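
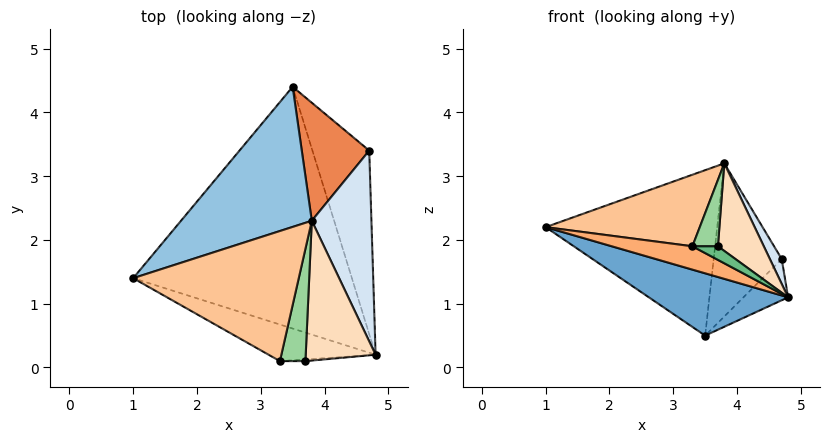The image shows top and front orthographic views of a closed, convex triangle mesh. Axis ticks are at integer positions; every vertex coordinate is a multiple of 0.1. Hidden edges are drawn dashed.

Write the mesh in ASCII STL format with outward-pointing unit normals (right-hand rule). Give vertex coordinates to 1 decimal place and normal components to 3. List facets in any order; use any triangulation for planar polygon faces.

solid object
 facet normal -0.338 -0.235 -0.911
  outer loop
   vertex 3.5 4.4 0.5
   vertex 4.8 0.2 1.1
   vertex 1.0 1.4 2.2
  endloop
 endfacet
 facet normal -0.430 0.689 0.584
  outer loop
   vertex 3.8 2.3 3.2
   vertex 3.5 4.4 0.5
   vertex 1.0 1.4 2.2
  endloop
 endfacet
 facet normal 0.757 0.143 -0.638
  outer loop
   vertex 4.7 3.4 1.7
   vertex 4.8 0.2 1.1
   vertex 3.5 4.4 0.5
  endloop
 endfacet
 facet normal 0.875 -0.063 0.479
  outer loop
   vertex 4.7 3.4 1.7
   vertex 3.8 2.3 3.2
   vertex 4.8 0.2 1.1
  endloop
 endfacet
 facet normal 0.049 0.791 0.610
  outer loop
   vertex 4.7 3.4 1.7
   vertex 3.5 4.4 0.5
   vertex 3.8 2.3 3.2
  endloop
 endfacet
 facet normal -0.382 -0.497 -0.779
  outer loop
   vertex 3.3 0.1 1.9
   vertex 1.0 1.4 2.2
   vertex 4.8 0.2 1.1
  endloop
 endfacet
 facet normal -0.156 -0.476 0.866
  outer loop
   vertex 3.3 0.1 1.9
   vertex 3.8 2.3 3.2
   vertex 1.0 1.4 2.2
  endloop
 endfacet
 facet normal 0.553 -0.442 0.706
  outer loop
   vertex 3.7 0.1 1.9
   vertex 4.8 0.2 1.1
   vertex 3.8 2.3 3.2
  endloop
 endfacet
 facet normal 0.000 -0.992 -0.124
  outer loop
   vertex 3.7 0.1 1.9
   vertex 3.3 0.1 1.9
   vertex 4.8 0.2 1.1
  endloop
 endfacet
 facet normal 0.000 -0.509 0.861
  outer loop
   vertex 3.7 0.1 1.9
   vertex 3.8 2.3 3.2
   vertex 3.3 0.1 1.9
  endloop
 endfacet
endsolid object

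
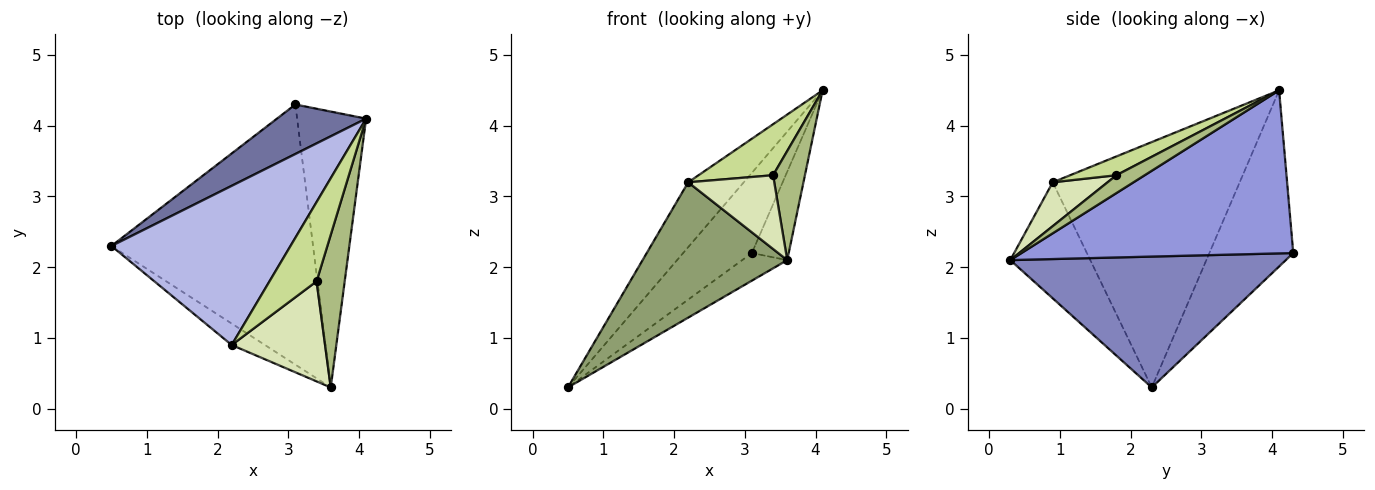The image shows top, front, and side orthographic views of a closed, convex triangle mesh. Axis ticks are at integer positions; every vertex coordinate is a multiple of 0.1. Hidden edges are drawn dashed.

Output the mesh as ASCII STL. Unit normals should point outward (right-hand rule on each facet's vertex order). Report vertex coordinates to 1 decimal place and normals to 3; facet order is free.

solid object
 facet normal -0.720 0.590 0.365
  outer loop
   vertex 3.1 4.3 2.2
   vertex 0.5 2.3 0.3
   vertex 4.1 4.1 4.5
  endloop
 endfacet
 facet normal 0.542 0.089 -0.835
  outer loop
   vertex 3.1 4.3 2.2
   vertex 3.6 0.3 2.1
   vertex 0.5 2.3 0.3
  endloop
 endfacet
 facet normal 0.914 0.124 -0.387
  outer loop
   vertex 3.1 4.3 2.2
   vertex 4.1 4.1 4.5
   vertex 3.6 0.3 2.1
  endloop
 endfacet
 facet normal -0.785 0.234 0.573
  outer loop
   vertex 2.2 0.9 3.2
   vertex 4.1 4.1 4.5
   vertex 0.5 2.3 0.3
  endloop
 endfacet
 facet normal -0.479 -0.867 -0.137
  outer loop
   vertex 2.2 0.9 3.2
   vertex 0.5 2.3 0.3
   vertex 3.6 0.3 2.1
  endloop
 endfacet
 facet normal 0.459 -0.517 0.722
  outer loop
   vertex 3.4 1.8 3.3
   vertex 3.6 0.3 2.1
   vertex 4.1 4.1 4.5
  endloop
 endfacet
 facet normal 0.318 -0.513 0.797
  outer loop
   vertex 3.4 1.8 3.3
   vertex 4.1 4.1 4.5
   vertex 2.2 0.9 3.2
  endloop
 endfacet
 facet normal 0.354 -0.555 0.753
  outer loop
   vertex 3.4 1.8 3.3
   vertex 2.2 0.9 3.2
   vertex 3.6 0.3 2.1
  endloop
 endfacet
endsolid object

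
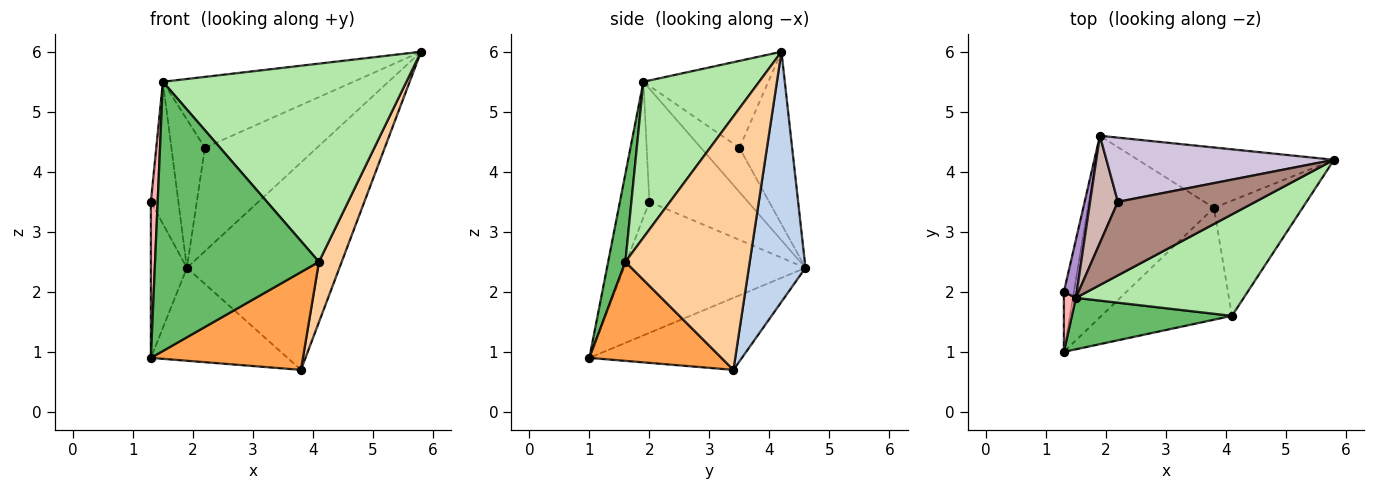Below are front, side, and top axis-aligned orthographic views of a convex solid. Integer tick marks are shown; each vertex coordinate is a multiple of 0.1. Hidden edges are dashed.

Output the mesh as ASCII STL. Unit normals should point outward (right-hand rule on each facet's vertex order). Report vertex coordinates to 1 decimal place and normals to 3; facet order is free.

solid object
 facet normal -0.453 0.406 -0.793
  outer loop
   vertex 3.8 3.4 0.7
   vertex 1.3 1.0 0.9
   vertex 1.9 4.6 2.4
  endloop
 endfacet
 facet normal 0.336 0.904 -0.263
  outer loop
   vertex 3.8 3.4 0.7
   vertex 1.9 4.6 2.4
   vertex 5.8 4.2 6.0
  endloop
 endfacet
 facet normal 0.496 -0.571 -0.654
  outer loop
   vertex 4.1 1.6 2.5
   vertex 1.3 1.0 0.9
   vertex 3.8 3.4 0.7
  endloop
 endfacet
 facet normal 0.930 -0.170 -0.325
  outer loop
   vertex 4.1 1.6 2.5
   vertex 3.8 3.4 0.7
   vertex 5.8 4.2 6.0
  endloop
 endfacet
 facet normal 0.103 -0.977 0.187
  outer loop
   vertex 4.1 1.6 2.5
   vertex 1.5 1.9 5.5
   vertex 1.3 1.0 0.9
  endloop
 endfacet
 facet normal 0.390 -0.820 0.420
  outer loop
   vertex 4.1 1.6 2.5
   vertex 5.8 4.2 6.0
   vertex 1.5 1.9 5.5
  endloop
 endfacet
 facet normal -0.978 0.194 -0.075
  outer loop
   vertex 1.3 2.0 3.5
   vertex 1.9 4.6 2.4
   vertex 1.3 1.0 0.9
  endloop
 endfacet
 facet normal -0.971 -0.223 0.086
  outer loop
   vertex 1.3 2.0 3.5
   vertex 1.3 1.0 0.9
   vertex 1.5 1.9 5.5
  endloop
 endfacet
 facet normal -0.957 0.267 0.109
  outer loop
   vertex 1.3 2.0 3.5
   vertex 1.5 1.9 5.5
   vertex 1.9 4.6 2.4
  endloop
 endfacet
 facet normal -0.371 0.789 0.490
  outer loop
   vertex 2.2 3.5 4.4
   vertex 5.8 4.2 6.0
   vertex 1.9 4.6 2.4
  endloop
 endfacet
 facet normal -0.414 0.632 0.655
  outer loop
   vertex 2.2 3.5 4.4
   vertex 1.5 1.9 5.5
   vertex 5.8 4.2 6.0
  endloop
 endfacet
 facet normal -0.682 0.593 0.428
  outer loop
   vertex 2.2 3.5 4.4
   vertex 1.9 4.6 2.4
   vertex 1.5 1.9 5.5
  endloop
 endfacet
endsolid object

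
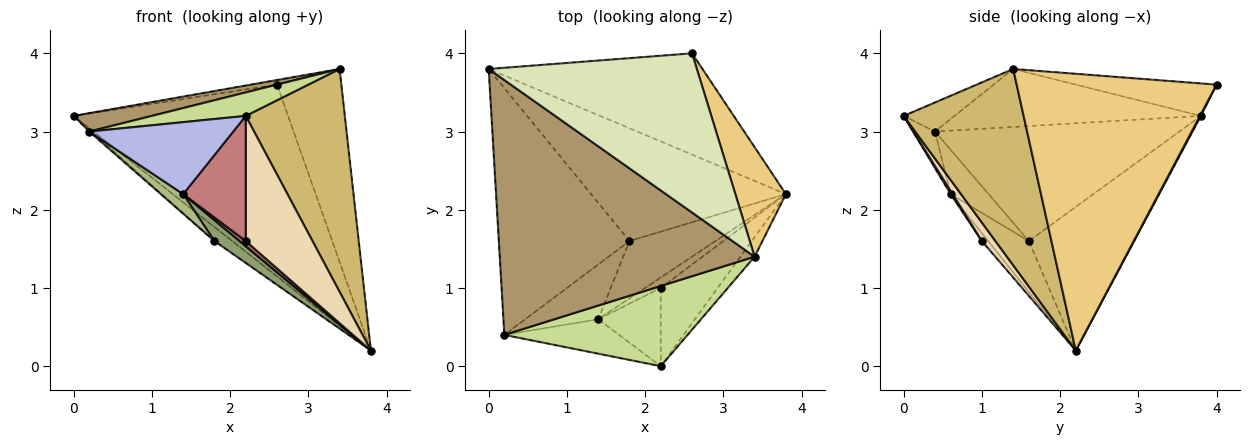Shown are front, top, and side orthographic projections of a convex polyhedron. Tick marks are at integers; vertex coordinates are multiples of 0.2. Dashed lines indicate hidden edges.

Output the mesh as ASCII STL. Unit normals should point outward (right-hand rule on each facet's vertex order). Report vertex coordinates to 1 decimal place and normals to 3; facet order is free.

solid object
 facet normal 0.004 0.884 -0.467
  outer loop
   vertex 2.6 4.0 3.6
   vertex 3.8 2.2 0.2
   vertex 0.0 3.8 3.2
  endloop
 endfacet
 facet normal -0.590 0.099 -0.801
  outer loop
   vertex 1.8 1.6 1.6
   vertex 0.0 3.8 3.2
   vertex 3.8 2.2 0.2
  endloop
 endfacet
 facet normal -0.661 0.005 -0.751
  outer loop
   vertex 1.8 1.6 1.6
   vertex 0.2 0.4 3.0
   vertex 0.0 3.8 3.2
  endloop
 endfacet
 facet normal -0.136 -0.894 -0.427
  outer loop
   vertex 1.4 0.6 2.2
   vertex 2.2 0.0 3.2
   vertex 0.2 0.4 3.0
  endloop
 endfacet
 facet normal -0.485 -0.299 -0.822
  outer loop
   vertex 1.4 0.6 2.2
   vertex 1.8 1.6 1.6
   vertex 3.8 2.2 0.2
  endloop
 endfacet
 facet normal -0.496 -0.292 -0.818
  outer loop
   vertex 1.4 0.6 2.2
   vertex 0.2 0.4 3.0
   vertex 1.8 1.6 1.6
  endloop
 endfacet
 facet normal -0.150 -0.278 0.949
  outer loop
   vertex 3.4 1.4 3.8
   vertex 0.2 0.4 3.0
   vertex 2.2 0.0 3.2
  endloop
 endfacet
 facet normal -0.154 0.029 0.988
  outer loop
   vertex 3.4 1.4 3.8
   vertex 2.6 4.0 3.6
   vertex 0.0 3.8 3.2
  endloop
 endfacet
 facet normal -0.221 -0.070 0.973
  outer loop
   vertex 3.4 1.4 3.8
   vertex 0.0 3.8 3.2
   vertex 0.2 0.4 3.0
  endloop
 endfacet
 facet normal 0.770 -0.636 -0.056
  outer loop
   vertex 3.4 1.4 3.8
   vertex 2.2 0.0 3.2
   vertex 3.8 2.2 0.2
  endloop
 endfacet
 facet normal 0.938 0.302 0.171
  outer loop
   vertex 3.4 1.4 3.8
   vertex 3.8 2.2 0.2
   vertex 2.6 4.0 3.6
  endloop
 endfacet
 facet normal 0.170 -0.836 -0.522
  outer loop
   vertex 2.2 1.0 1.6
   vertex 3.8 2.2 0.2
   vertex 2.2 0.0 3.2
  endloop
 endfacet
 facet normal -0.408 -0.408 -0.816
  outer loop
   vertex 2.2 1.0 1.6
   vertex 1.4 0.6 2.2
   vertex 3.8 2.2 0.2
  endloop
 endfacet
 facet normal 0.026 -0.848 -0.530
  outer loop
   vertex 2.2 1.0 1.6
   vertex 2.2 0.0 3.2
   vertex 1.4 0.6 2.2
  endloop
 endfacet
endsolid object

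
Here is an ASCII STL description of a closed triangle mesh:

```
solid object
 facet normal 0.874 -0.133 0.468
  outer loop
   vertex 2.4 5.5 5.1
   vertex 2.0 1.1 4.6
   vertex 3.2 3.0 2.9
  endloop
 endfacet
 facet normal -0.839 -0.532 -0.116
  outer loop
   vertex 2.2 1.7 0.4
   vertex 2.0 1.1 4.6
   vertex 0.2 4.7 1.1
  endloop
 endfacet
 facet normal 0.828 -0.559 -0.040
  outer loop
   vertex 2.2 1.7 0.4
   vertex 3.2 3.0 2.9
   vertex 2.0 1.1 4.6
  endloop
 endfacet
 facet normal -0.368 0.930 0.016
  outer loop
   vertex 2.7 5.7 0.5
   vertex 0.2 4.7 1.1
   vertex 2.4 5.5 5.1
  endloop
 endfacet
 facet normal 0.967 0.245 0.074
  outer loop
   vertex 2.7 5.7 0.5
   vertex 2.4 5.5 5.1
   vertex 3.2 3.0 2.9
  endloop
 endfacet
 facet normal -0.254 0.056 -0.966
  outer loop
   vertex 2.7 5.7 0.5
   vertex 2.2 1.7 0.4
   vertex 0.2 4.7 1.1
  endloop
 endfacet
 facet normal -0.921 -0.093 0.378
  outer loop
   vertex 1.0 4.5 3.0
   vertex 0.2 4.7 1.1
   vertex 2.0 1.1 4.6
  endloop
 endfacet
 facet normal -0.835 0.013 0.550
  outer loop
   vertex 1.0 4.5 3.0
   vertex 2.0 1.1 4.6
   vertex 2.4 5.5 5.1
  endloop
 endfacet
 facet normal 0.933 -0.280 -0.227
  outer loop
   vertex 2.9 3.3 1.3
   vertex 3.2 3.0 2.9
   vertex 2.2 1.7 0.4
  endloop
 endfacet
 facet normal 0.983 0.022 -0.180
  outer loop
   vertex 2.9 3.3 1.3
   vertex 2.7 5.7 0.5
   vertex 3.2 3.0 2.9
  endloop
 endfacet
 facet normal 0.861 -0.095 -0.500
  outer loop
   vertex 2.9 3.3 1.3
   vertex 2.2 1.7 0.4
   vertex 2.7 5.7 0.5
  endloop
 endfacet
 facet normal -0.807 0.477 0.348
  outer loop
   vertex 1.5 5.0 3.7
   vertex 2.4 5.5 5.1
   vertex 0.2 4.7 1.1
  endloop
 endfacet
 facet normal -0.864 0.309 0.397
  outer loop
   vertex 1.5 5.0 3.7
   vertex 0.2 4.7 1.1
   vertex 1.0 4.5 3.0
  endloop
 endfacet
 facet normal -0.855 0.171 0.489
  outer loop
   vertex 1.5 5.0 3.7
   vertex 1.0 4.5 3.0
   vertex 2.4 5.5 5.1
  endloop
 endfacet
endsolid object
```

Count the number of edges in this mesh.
21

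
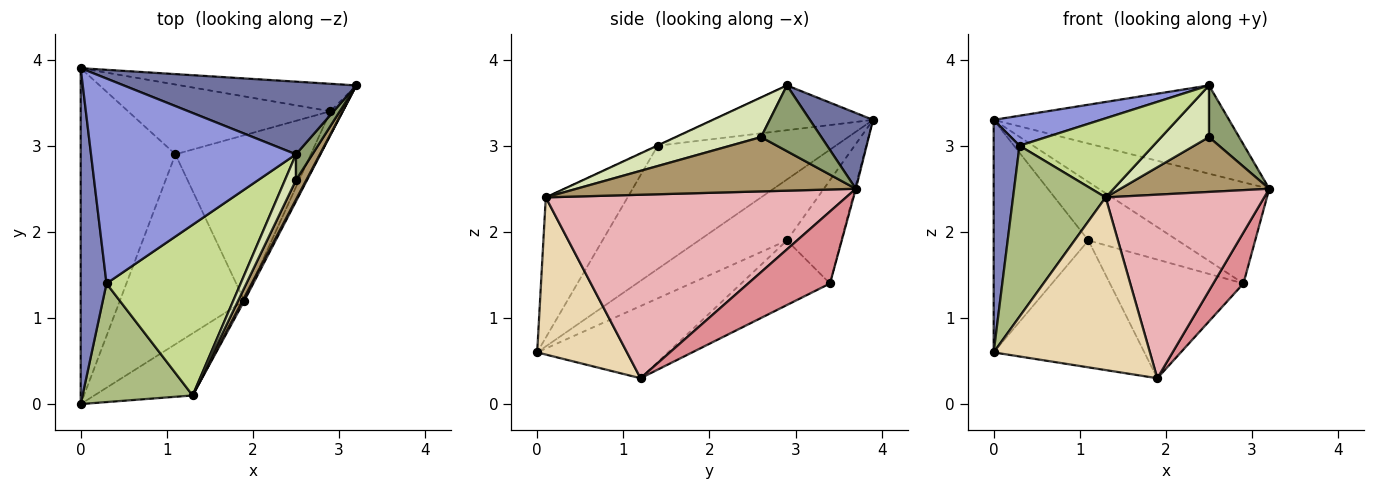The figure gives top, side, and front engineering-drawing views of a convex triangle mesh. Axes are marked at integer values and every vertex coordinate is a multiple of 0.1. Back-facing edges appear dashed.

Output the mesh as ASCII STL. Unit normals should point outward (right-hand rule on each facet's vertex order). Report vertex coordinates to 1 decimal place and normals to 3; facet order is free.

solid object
 facet normal 0.203 0.756 0.622
  outer loop
   vertex 2.5 2.9 3.7
   vertex 3.2 3.7 2.5
   vertex 0.0 3.9 3.3
  endloop
 endfacet
 facet normal -0.969 -0.141 0.203
  outer loop
   vertex 0.3 1.4 3.0
   vertex 0.0 3.9 3.3
   vertex 0.0 0.0 0.6
  endloop
 endfacet
 facet normal -0.211 -0.141 0.967
  outer loop
   vertex 0.3 1.4 3.0
   vertex 2.5 2.9 3.7
   vertex 0.0 3.9 3.3
  endloop
 endfacet
 facet normal -0.005 0.965 -0.262
  outer loop
   vertex 2.9 3.4 1.4
   vertex 0.0 3.9 3.3
   vertex 3.2 3.7 2.5
  endloop
 endfacet
 facet normal 0.873 -0.436 0.218
  outer loop
   vertex 2.5 2.6 3.1
   vertex 3.2 3.7 2.5
   vertex 2.5 2.9 3.7
  endloop
 endfacet
 facet normal -0.588 -0.665 0.461
  outer loop
   vertex 1.3 0.1 2.4
   vertex 0.3 1.4 3.0
   vertex 0.0 0.0 0.6
  endloop
 endfacet
 facet normal -0.002 -0.420 0.907
  outer loop
   vertex 1.3 0.1 2.4
   vertex 2.5 2.9 3.7
   vertex 0.3 1.4 3.0
  endloop
 endfacet
 facet normal 0.848 -0.474 0.237
  outer loop
   vertex 1.3 0.1 2.4
   vertex 2.5 2.6 3.1
   vertex 2.5 2.9 3.7
  endloop
 endfacet
 facet normal 0.870 -0.464 0.165
  outer loop
   vertex 1.3 0.1 2.4
   vertex 3.2 3.7 2.5
   vertex 2.5 2.6 3.1
  endloop
 endfacet
 facet normal -0.468 0.503 -0.727
  outer loop
   vertex 1.1 2.9 1.9
   vertex 0.0 0.0 0.6
   vertex 0.0 3.9 3.3
  endloop
 endfacet
 facet normal -0.364 0.598 -0.714
  outer loop
   vertex 1.1 2.9 1.9
   vertex 0.0 3.9 3.3
   vertex 2.9 3.4 1.4
  endloop
 endfacet
 facet normal 0.476 -0.828 -0.298
  outer loop
   vertex 1.9 1.2 0.3
   vertex 1.3 0.1 2.4
   vertex 0.0 0.0 0.6
  endloop
 endfacet
 facet normal -0.434 0.500 -0.749
  outer loop
   vertex 1.9 1.2 0.3
   vertex 0.0 0.0 0.6
   vertex 1.1 2.9 1.9
  endloop
 endfacet
 facet normal -0.361 0.543 -0.758
  outer loop
   vertex 1.9 1.2 0.3
   vertex 1.1 2.9 1.9
   vertex 2.9 3.4 1.4
  endloop
 endfacet
 facet normal 0.926 -0.341 -0.160
  outer loop
   vertex 1.9 1.2 0.3
   vertex 2.9 3.4 1.4
   vertex 3.2 3.7 2.5
  endloop
 endfacet
 facet normal 0.884 -0.467 0.008
  outer loop
   vertex 1.9 1.2 0.3
   vertex 3.2 3.7 2.5
   vertex 1.3 0.1 2.4
  endloop
 endfacet
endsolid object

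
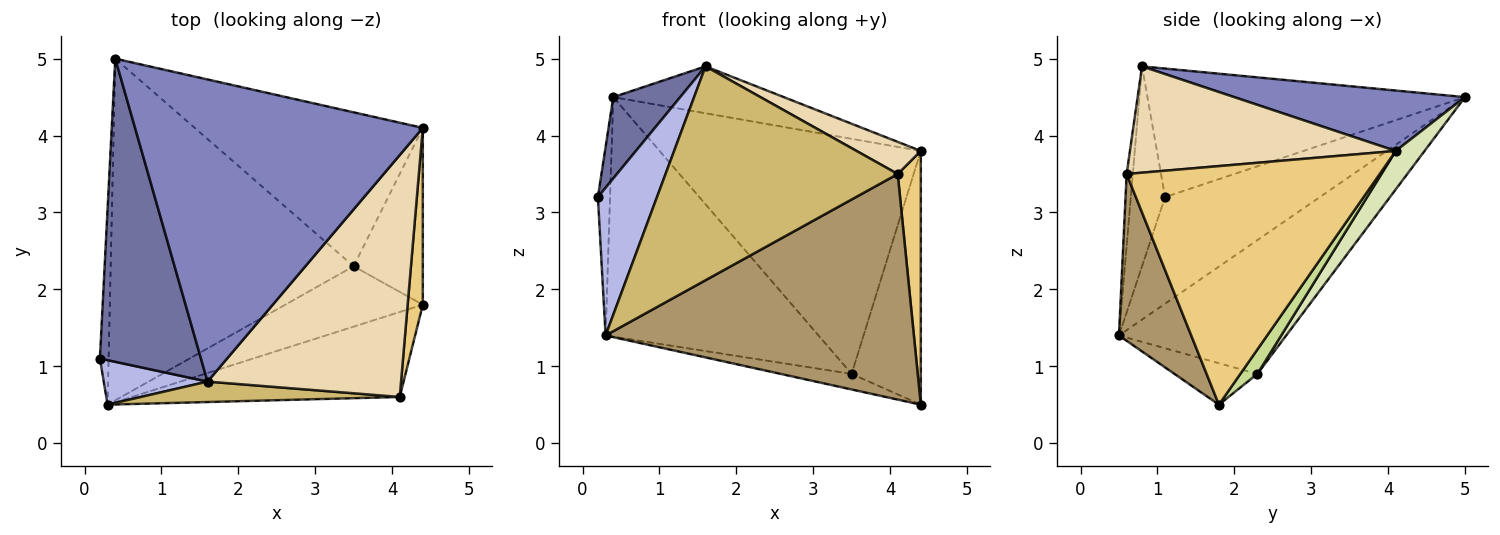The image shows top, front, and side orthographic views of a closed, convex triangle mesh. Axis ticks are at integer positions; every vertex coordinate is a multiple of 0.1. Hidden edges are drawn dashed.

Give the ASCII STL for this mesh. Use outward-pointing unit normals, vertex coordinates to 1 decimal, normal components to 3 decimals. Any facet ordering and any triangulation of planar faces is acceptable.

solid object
 facet normal -0.776 -0.163 0.610
  outer loop
   vertex 1.6 0.8 4.9
   vertex 0.4 5.0 4.5
   vertex 0.2 1.1 3.2
  endloop
 endfacet
 facet normal 0.203 0.150 0.968
  outer loop
   vertex 4.4 4.1 3.8
   vertex 0.4 5.0 4.5
   vertex 1.6 0.8 4.9
  endloop
 endfacet
 facet normal -0.994 0.078 -0.081
  outer loop
   vertex 0.3 0.5 1.4
   vertex 0.2 1.1 3.2
   vertex 0.4 5.0 4.5
  endloop
 endfacet
 facet normal -0.485 -0.837 0.252
  outer loop
   vertex 0.3 0.5 1.4
   vertex 1.6 0.8 4.9
   vertex 0.2 1.1 3.2
  endloop
 endfacet
 facet normal -0.280 0.240 -0.930
  outer loop
   vertex 3.5 2.3 0.9
   vertex 4.4 1.8 0.5
   vertex 0.3 0.5 1.4
  endloop
 endfacet
 facet normal -0.411 0.523 -0.746
  outer loop
   vertex 3.5 2.3 0.9
   vertex 0.3 0.5 1.4
   vertex 0.4 5.0 4.5
  endloop
 endfacet
 facet normal 0.198 0.804 -0.561
  outer loop
   vertex 3.5 2.3 0.9
   vertex 4.4 4.1 3.8
   vertex 4.4 1.8 0.5
  endloop
 endfacet
 facet normal 0.092 0.833 -0.546
  outer loop
   vertex 3.5 2.3 0.9
   vertex 0.4 5.0 4.5
   vertex 4.4 4.1 3.8
  endloop
 endfacet
 facet normal 0.214 -0.914 -0.344
  outer loop
   vertex 4.1 0.6 3.5
   vertex 0.3 0.5 1.4
   vertex 4.4 1.8 0.5
  endloop
 endfacet
 facet normal -0.026 -0.995 0.095
  outer loop
   vertex 4.1 0.6 3.5
   vertex 1.6 0.8 4.9
   vertex 0.3 0.5 1.4
  endloop
 endfacet
 facet normal 0.994 -0.091 0.063
  outer loop
   vertex 4.1 0.6 3.5
   vertex 4.4 1.8 0.5
   vertex 4.4 4.1 3.8
  endloop
 endfacet
 facet normal 0.478 -0.116 0.871
  outer loop
   vertex 4.1 0.6 3.5
   vertex 4.4 4.1 3.8
   vertex 1.6 0.8 4.9
  endloop
 endfacet
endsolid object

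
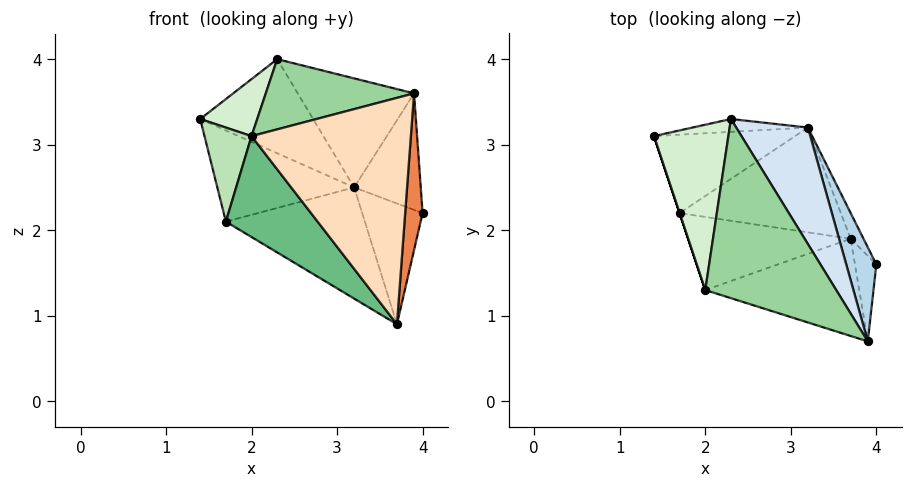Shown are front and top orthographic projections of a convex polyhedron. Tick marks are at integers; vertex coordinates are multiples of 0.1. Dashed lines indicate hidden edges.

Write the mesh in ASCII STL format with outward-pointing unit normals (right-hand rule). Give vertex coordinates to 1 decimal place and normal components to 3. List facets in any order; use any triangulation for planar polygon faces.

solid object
 facet normal -0.114 0.984 -0.134
  outer loop
   vertex 3.2 3.2 2.5
   vertex 1.4 3.1 3.3
   vertex 2.3 3.3 4.0
  endloop
 endfacet
 facet normal -0.315 0.720 -0.619
  outer loop
   vertex 3.2 3.2 2.5
   vertex 1.7 2.2 2.1
   vertex 1.4 3.1 3.3
  endloop
 endfacet
 facet normal 0.873 0.379 0.306
  outer loop
   vertex 3.2 3.2 2.5
   vertex 3.9 0.7 3.6
   vertex 4.0 1.6 2.2
  endloop
 endfacet
 facet normal 0.791 0.418 0.447
  outer loop
   vertex 3.2 3.2 2.5
   vertex 2.3 3.3 4.0
   vertex 3.9 0.7 3.6
  endloop
 endfacet
 facet normal 0.767 -0.563 -0.307
  outer loop
   vertex 3.7 1.9 0.9
   vertex 4.0 1.6 2.2
   vertex 3.9 0.7 3.6
  endloop
 endfacet
 facet normal 0.883 0.460 -0.098
  outer loop
   vertex 3.7 1.9 0.9
   vertex 3.2 3.2 2.5
   vertex 4.0 1.6 2.2
  endloop
 endfacet
 facet normal -0.289 0.697 -0.656
  outer loop
   vertex 3.7 1.9 0.9
   vertex 1.7 2.2 2.1
   vertex 3.2 3.2 2.5
  endloop
 endfacet
 facet normal -0.183 -0.903 -0.388
  outer loop
   vertex 2.0 1.3 3.1
   vertex 3.7 1.9 0.9
   vertex 3.9 0.7 3.6
  endloop
 endfacet
 facet normal -0.428 -0.732 -0.530
  outer loop
   vertex 2.0 1.3 3.1
   vertex 1.7 2.2 2.1
   vertex 3.7 1.9 0.9
  endloop
 endfacet
 facet normal -0.339 -0.343 0.876
  outer loop
   vertex 2.0 1.3 3.1
   vertex 3.9 0.7 3.6
   vertex 2.3 3.3 4.0
  endloop
 endfacet
 facet normal -0.949 -0.316 0.000
  outer loop
   vertex 2.0 1.3 3.1
   vertex 1.4 3.1 3.3
   vertex 1.7 2.2 2.1
  endloop
 endfacet
 facet normal -0.552 -0.272 0.788
  outer loop
   vertex 2.0 1.3 3.1
   vertex 2.3 3.3 4.0
   vertex 1.4 3.1 3.3
  endloop
 endfacet
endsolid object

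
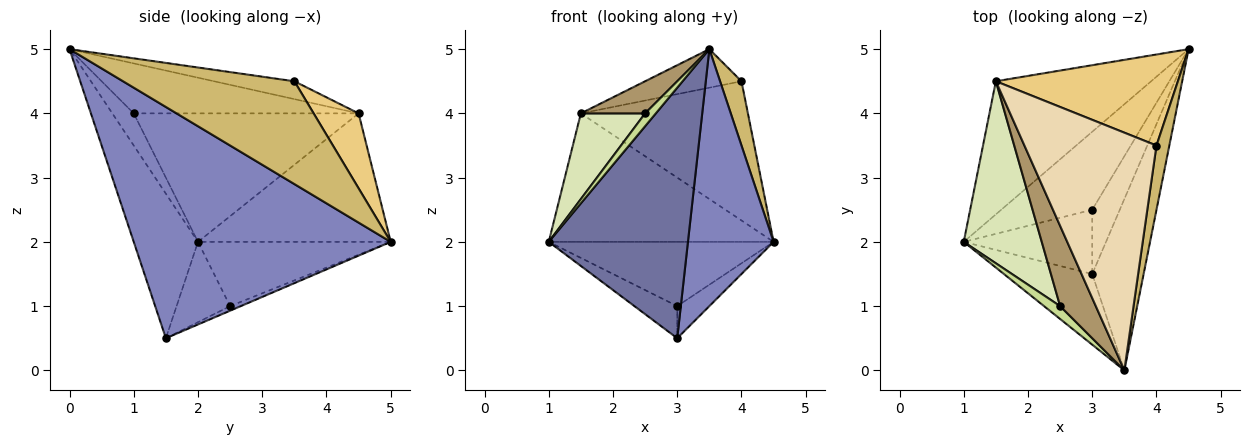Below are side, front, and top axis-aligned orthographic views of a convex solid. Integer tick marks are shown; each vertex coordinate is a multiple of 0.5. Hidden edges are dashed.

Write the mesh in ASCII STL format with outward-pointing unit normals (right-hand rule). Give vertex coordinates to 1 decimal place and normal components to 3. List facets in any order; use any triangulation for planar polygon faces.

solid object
 facet normal -0.406 -0.880 -0.248
  outer loop
   vertex 3.0 1.5 0.5
   vertex 3.5 0.0 5.0
   vertex 1.0 2.0 2.0
  endloop
 endfacet
 facet normal 0.928 -0.309 -0.206
  outer loop
   vertex 3.0 1.5 0.5
   vertex 4.5 5.0 2.0
   vertex 3.5 0.0 5.0
  endloop
 endfacet
 facet normal -0.512 0.597 -0.618
  outer loop
   vertex 1.5 4.5 4.0
   vertex 4.5 5.0 2.0
   vertex 1.0 2.0 2.0
  endloop
 endfacet
 facet normal -0.478 0.558 -0.678
  outer loop
   vertex 3.0 2.5 1.0
   vertex 1.0 2.0 2.0
   vertex 4.5 5.0 2.0
  endloop
 endfacet
 facet normal -0.488 0.390 -0.781
  outer loop
   vertex 3.0 2.5 1.0
   vertex 3.0 1.5 0.5
   vertex 1.0 2.0 2.0
  endloop
 endfacet
 facet normal -0.147 0.442 -0.885
  outer loop
   vertex 3.0 2.5 1.0
   vertex 4.5 5.0 2.0
   vertex 3.0 1.5 0.5
  endloop
 endfacet
 facet normal -0.816 -0.408 0.408
  outer loop
   vertex 2.5 1.0 4.0
   vertex 1.0 2.0 2.0
   vertex 3.5 0.0 5.0
  endloop
 endfacet
 facet normal -0.830 -0.237 0.504
  outer loop
   vertex 2.5 1.0 4.0
   vertex 1.5 4.5 4.0
   vertex 1.0 2.0 2.0
  endloop
 endfacet
 facet normal -0.793 -0.226 0.566
  outer loop
   vertex 2.5 1.0 4.0
   vertex 3.5 0.0 5.0
   vertex 1.5 4.5 4.0
  endloop
 endfacet
 facet normal 0.985 -0.123 0.123
  outer loop
   vertex 4.0 3.5 4.5
   vertex 3.5 0.0 5.0
   vertex 4.5 5.0 2.0
  endloop
 endfacet
 facet normal 0.220 0.816 0.534
  outer loop
   vertex 4.0 3.5 4.5
   vertex 4.5 5.0 2.0
   vertex 1.5 4.5 4.0
  endloop
 endfacet
 facet normal -0.132 0.159 0.978
  outer loop
   vertex 4.0 3.5 4.5
   vertex 1.5 4.5 4.0
   vertex 3.5 0.0 5.0
  endloop
 endfacet
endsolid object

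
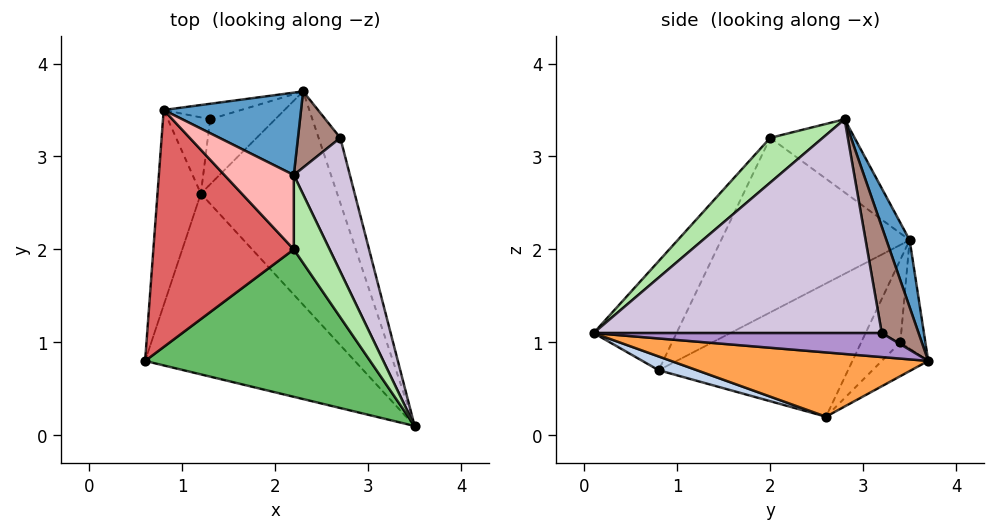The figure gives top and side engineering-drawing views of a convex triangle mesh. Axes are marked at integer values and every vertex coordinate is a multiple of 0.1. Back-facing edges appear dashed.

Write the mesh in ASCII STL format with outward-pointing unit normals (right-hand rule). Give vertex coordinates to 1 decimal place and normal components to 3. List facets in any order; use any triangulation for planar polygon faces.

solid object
 facet normal 0.160 0.931 0.328
  outer loop
   vertex 0.8 3.5 2.1
   vertex 2.2 2.8 3.4
   vertex 2.3 3.7 0.8
  endloop
 endfacet
 facet normal 0.063 -0.286 -0.956
  outer loop
   vertex 1.2 2.6 0.2
   vertex 3.5 0.1 1.1
   vertex 0.6 0.8 0.7
  endloop
 endfacet
 facet normal 0.426 0.067 -0.902
  outer loop
   vertex 1.2 2.6 0.2
   vertex 2.3 3.7 0.8
   vertex 3.5 0.1 1.1
  endloop
 endfacet
 facet normal -0.926 0.225 -0.302
  outer loop
   vertex 1.2 2.6 0.2
   vertex 0.6 0.8 0.7
   vertex 0.8 3.5 2.1
  endloop
 endfacet
 facet normal -0.267 -0.791 0.550
  outer loop
   vertex 2.2 2.0 3.2
   vertex 0.6 0.8 0.7
   vertex 3.5 0.1 1.1
  endloop
 endfacet
 facet normal 0.772 -0.154 0.617
  outer loop
   vertex 2.2 2.0 3.2
   vertex 3.5 0.1 1.1
   vertex 2.2 2.8 3.4
  endloop
 endfacet
 facet normal -0.753 -0.258 0.606
  outer loop
   vertex 2.2 2.0 3.2
   vertex 0.8 3.5 2.1
   vertex 0.6 0.8 0.7
  endloop
 endfacet
 facet normal -0.715 -0.170 0.678
  outer loop
   vertex 2.2 2.0 3.2
   vertex 2.2 2.8 3.4
   vertex 0.8 3.5 2.1
  endloop
 endfacet
 facet normal 0.729 0.188 -0.658
  outer loop
   vertex 2.7 3.2 1.1
   vertex 3.5 0.1 1.1
   vertex 2.3 3.7 0.8
  endloop
 endfacet
 facet normal 0.938 0.242 0.246
  outer loop
   vertex 2.7 3.2 1.1
   vertex 2.2 2.8 3.4
   vertex 3.5 0.1 1.1
  endloop
 endfacet
 facet normal 0.669 0.694 0.266
  outer loop
   vertex 2.7 3.2 1.1
   vertex 2.3 3.7 0.8
   vertex 2.2 2.8 3.4
  endloop
 endfacet
 facet normal -0.322 0.919 -0.230
  outer loop
   vertex 1.3 3.4 1.0
   vertex 0.8 3.5 2.1
   vertex 2.3 3.7 0.8
  endloop
 endfacet
 facet normal -0.335 0.687 -0.645
  outer loop
   vertex 1.3 3.4 1.0
   vertex 2.3 3.7 0.8
   vertex 1.2 2.6 0.2
  endloop
 endfacet
 facet normal -0.774 0.493 -0.397
  outer loop
   vertex 1.3 3.4 1.0
   vertex 1.2 2.6 0.2
   vertex 0.8 3.5 2.1
  endloop
 endfacet
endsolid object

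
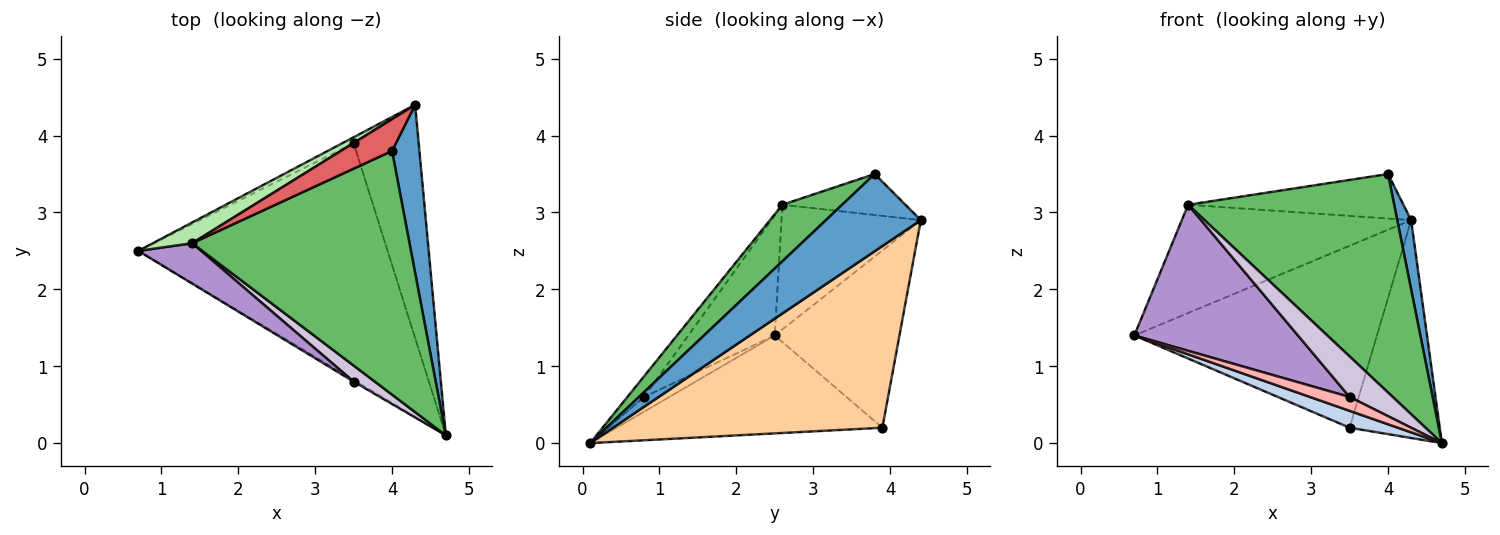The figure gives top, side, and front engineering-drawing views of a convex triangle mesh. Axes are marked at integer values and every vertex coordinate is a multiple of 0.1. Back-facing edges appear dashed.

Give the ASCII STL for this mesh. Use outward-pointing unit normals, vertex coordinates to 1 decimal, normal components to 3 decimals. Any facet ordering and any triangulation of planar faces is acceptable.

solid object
 facet normal 0.934 -0.136 0.331
  outer loop
   vertex 4.0 3.8 3.5
   vertex 4.7 0.1 0.0
   vertex 4.3 4.4 2.9
  endloop
 endfacet
 facet normal -0.365 -0.066 -0.929
  outer loop
   vertex 3.5 3.9 0.2
   vertex 4.7 0.1 0.0
   vertex 0.7 2.5 1.4
  endloop
 endfacet
 facet normal -0.457 0.889 -0.029
  outer loop
   vertex 3.5 3.9 0.2
   vertex 0.7 2.5 1.4
   vertex 4.3 4.4 2.9
  endloop
 endfacet
 facet normal 0.898 0.300 -0.322
  outer loop
   vertex 3.5 3.9 0.2
   vertex 4.3 4.4 2.9
   vertex 4.7 0.1 0.0
  endloop
 endfacet
 facet normal 0.190 -0.655 0.731
  outer loop
   vertex 1.4 2.6 3.1
   vertex 4.7 0.1 0.0
   vertex 4.0 3.8 3.5
  endloop
 endfacet
 facet normal -0.512 0.843 0.161
  outer loop
   vertex 1.4 2.6 3.1
   vertex 4.3 4.4 2.9
   vertex 0.7 2.5 1.4
  endloop
 endfacet
 facet normal -0.422 0.738 0.527
  outer loop
   vertex 1.4 2.6 3.1
   vertex 4.0 3.8 3.5
   vertex 4.3 4.4 2.9
  endloop
 endfacet
 facet normal -0.536 -0.839 -0.093
  outer loop
   vertex 3.5 0.8 0.6
   vertex 0.7 2.5 1.4
   vertex 4.7 0.1 0.0
  endloop
 endfacet
 facet normal -0.454 -0.859 0.237
  outer loop
   vertex 3.5 0.8 0.6
   vertex 1.4 2.6 3.1
   vertex 0.7 2.5 1.4
  endloop
 endfacet
 facet normal -0.337 -0.875 0.347
  outer loop
   vertex 3.5 0.8 0.6
   vertex 4.7 0.1 0.0
   vertex 1.4 2.6 3.1
  endloop
 endfacet
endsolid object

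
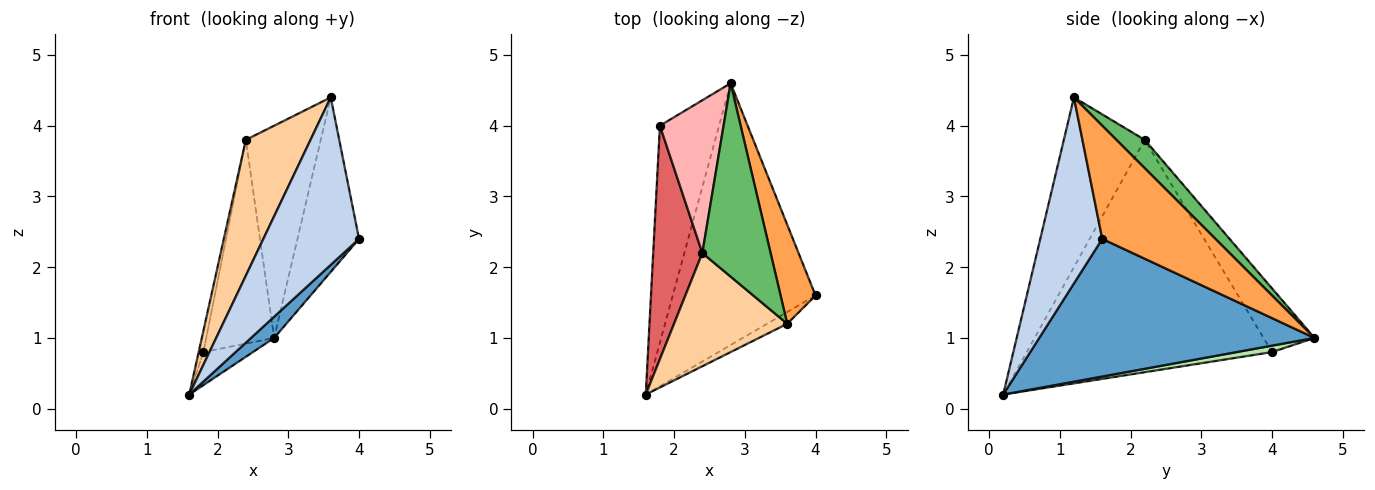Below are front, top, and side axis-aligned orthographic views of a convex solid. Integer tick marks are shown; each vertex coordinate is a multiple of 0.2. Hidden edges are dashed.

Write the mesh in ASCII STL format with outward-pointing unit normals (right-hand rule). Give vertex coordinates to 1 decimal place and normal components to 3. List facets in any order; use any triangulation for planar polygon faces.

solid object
 facet normal 0.693 -0.058 -0.719
  outer loop
   vertex 2.8 4.6 1.0
   vertex 4.0 1.6 2.4
   vertex 1.6 0.2 0.2
  endloop
 endfacet
 facet normal 0.543 -0.838 -0.059
  outer loop
   vertex 3.6 1.2 4.4
   vertex 1.6 0.2 0.2
   vertex 4.0 1.6 2.4
  endloop
 endfacet
 facet normal 0.848 0.461 0.262
  outer loop
   vertex 3.6 1.2 4.4
   vertex 4.0 1.6 2.4
   vertex 2.8 4.6 1.0
  endloop
 endfacet
 facet normal -0.693 -0.554 0.462
  outer loop
   vertex 2.4 2.2 3.8
   vertex 1.6 0.2 0.2
   vertex 3.6 1.2 4.4
  endloop
 endfacet
 facet normal 0.269 0.712 0.649
  outer loop
   vertex 2.4 2.2 3.8
   vertex 3.6 1.2 4.4
   vertex 2.8 4.6 1.0
  endloop
 endfacet
 facet normal 0.107 0.150 -0.983
  outer loop
   vertex 1.8 4.0 0.8
   vertex 2.8 4.6 1.0
   vertex 1.6 0.2 0.2
  endloop
 endfacet
 facet normal -0.978 0.019 0.207
  outer loop
   vertex 1.8 4.0 0.8
   vertex 1.6 0.2 0.2
   vertex 2.4 2.2 3.8
  endloop
 endfacet
 facet normal -0.514 0.686 0.514
  outer loop
   vertex 1.8 4.0 0.8
   vertex 2.4 2.2 3.8
   vertex 2.8 4.6 1.0
  endloop
 endfacet
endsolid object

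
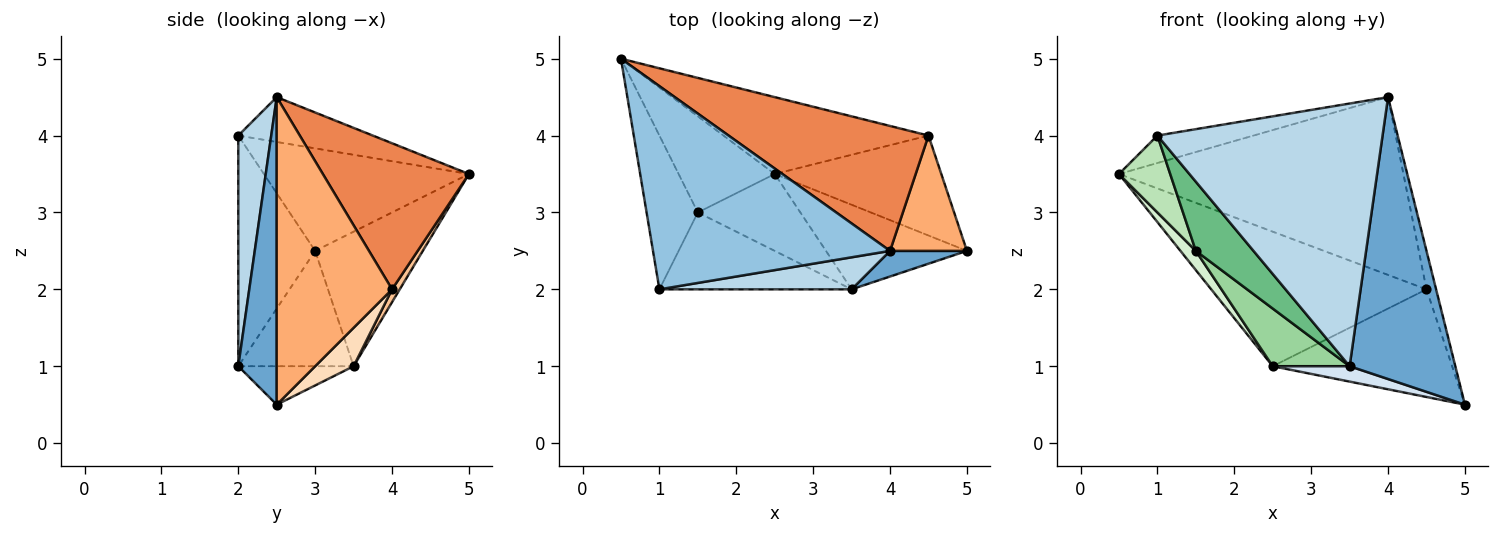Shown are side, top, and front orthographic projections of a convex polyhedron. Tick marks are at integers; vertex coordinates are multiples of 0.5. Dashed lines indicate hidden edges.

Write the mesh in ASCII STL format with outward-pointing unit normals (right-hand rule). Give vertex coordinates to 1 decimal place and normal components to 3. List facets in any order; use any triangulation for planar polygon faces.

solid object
 facet normal 0.341 -0.936 0.085
  outer loop
   vertex 4.0 2.5 4.5
   vertex 3.5 2.0 1.0
   vertex 5.0 2.5 0.5
  endloop
 endfacet
 facet normal -0.184 0.132 0.974
  outer loop
   vertex 1.0 2.0 4.0
   vertex 4.0 2.5 4.5
   vertex 0.5 5.0 3.5
  endloop
 endfacet
 facet normal 0.144 -0.982 0.120
  outer loop
   vertex 1.0 2.0 4.0
   vertex 3.5 2.0 1.0
   vertex 4.0 2.5 4.5
  endloop
 endfacet
 facet normal -0.259 -0.173 -0.950
  outer loop
   vertex 2.5 3.5 1.0
   vertex 5.0 2.5 0.5
   vertex 3.5 2.0 1.0
  endloop
 endfacet
 facet normal 0.387 0.754 0.530
  outer loop
   vertex 4.5 4.0 2.0
   vertex 0.5 5.0 3.5
   vertex 4.0 2.5 4.5
  endloop
 endfacet
 facet normal 0.967 0.081 0.242
  outer loop
   vertex 4.5 4.0 2.0
   vertex 4.0 2.5 4.5
   vertex 5.0 2.5 0.5
  endloop
 endfacet
 facet normal 0.031 0.868 -0.496
  outer loop
   vertex 4.5 4.0 2.0
   vertex 2.5 3.5 1.0
   vertex 0.5 5.0 3.5
  endloop
 endfacet
 facet normal 0.155 0.724 -0.672
  outer loop
   vertex 4.5 4.0 2.0
   vertex 5.0 2.5 0.5
   vertex 2.5 3.5 1.0
  endloop
 endfacet
 facet normal -0.666 -0.499 -0.555
  outer loop
   vertex 1.5 3.0 2.5
   vertex 3.5 2.0 1.0
   vertex 1.0 2.0 4.0
  endloop
 endfacet
 facet normal -0.669 -0.446 -0.595
  outer loop
   vertex 1.5 3.0 2.5
   vertex 2.5 3.5 1.0
   vertex 3.5 2.0 1.0
  endloop
 endfacet
 facet normal -0.873 -0.218 -0.436
  outer loop
   vertex 1.5 3.0 2.5
   vertex 1.0 2.0 4.0
   vertex 0.5 5.0 3.5
  endloop
 endfacet
 facet normal -0.808 -0.115 -0.577
  outer loop
   vertex 1.5 3.0 2.5
   vertex 0.5 5.0 3.5
   vertex 2.5 3.5 1.0
  endloop
 endfacet
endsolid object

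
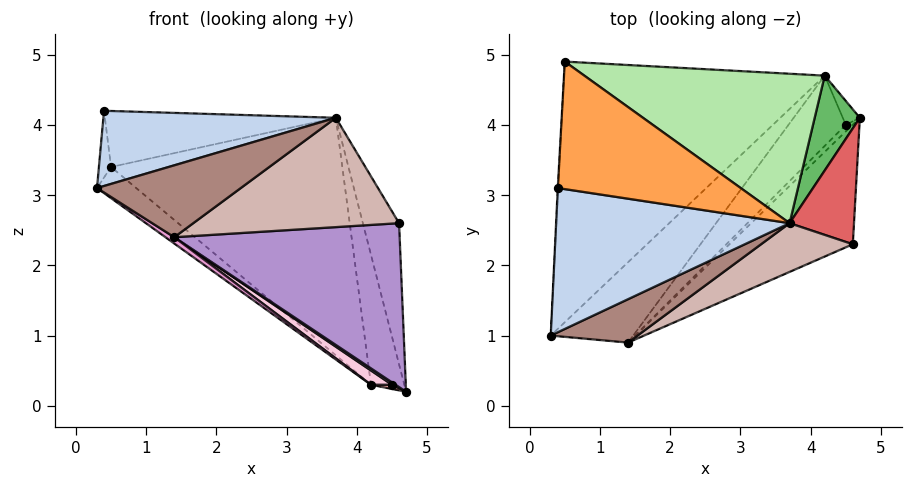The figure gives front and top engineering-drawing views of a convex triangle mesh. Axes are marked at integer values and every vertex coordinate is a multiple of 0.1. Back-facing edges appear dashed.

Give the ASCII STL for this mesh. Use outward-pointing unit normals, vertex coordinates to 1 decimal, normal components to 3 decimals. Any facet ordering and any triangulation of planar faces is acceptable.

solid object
 facet normal -0.999 0.052 -0.008
  outer loop
   vertex 0.4 3.1 4.2
   vertex 0.5 4.9 3.4
   vertex 0.3 1.0 3.1
  endloop
 endfacet
 facet normal -0.043 -0.462 0.886
  outer loop
   vertex 3.7 2.6 4.1
   vertex 0.4 3.1 4.2
   vertex 0.3 1.0 3.1
  endloop
 endfacet
 facet normal 0.088 0.400 0.912
  outer loop
   vertex 3.7 2.6 4.1
   vertex 0.5 4.9 3.4
   vertex 0.4 3.1 4.2
  endloop
 endfacet
 facet normal -0.637 0.092 -0.766
  outer loop
   vertex 4.2 4.7 0.3
   vertex 0.3 1.0 3.1
   vertex 0.5 4.9 3.4
  endloop
 endfacet
 facet normal 0.736 0.547 0.399
  outer loop
   vertex 4.2 4.7 0.3
   vertex 3.7 2.6 4.1
   vertex 4.7 4.1 0.2
  endloop
 endfacet
 facet normal 0.441 0.760 0.478
  outer loop
   vertex 4.2 4.7 0.3
   vertex 0.5 4.9 3.4
   vertex 3.7 2.6 4.1
  endloop
 endfacet
 facet normal 0.796 0.468 0.384
  outer loop
   vertex 4.6 2.3 2.6
   vertex 4.7 4.1 0.2
   vertex 3.7 2.6 4.1
  endloop
 endfacet
 facet normal -0.376 -0.161 -0.913
  outer loop
   vertex 4.5 4.0 0.3
   vertex 4.2 4.7 0.3
   vertex 4.7 4.1 0.2
  endloop
 endfacet
 facet normal 0.364 -0.752 -0.549
  outer loop
   vertex 1.4 0.9 2.4
   vertex 4.7 4.1 0.2
   vertex 4.6 2.3 2.6
  endloop
 endfacet
 facet normal -0.291 -0.320 -0.902
  outer loop
   vertex 1.4 0.9 2.4
   vertex 4.5 4.0 0.3
   vertex 4.7 4.1 0.2
  endloop
 endfacet
 facet normal 0.243 -0.830 0.501
  outer loop
   vertex 1.4 0.9 2.4
   vertex 3.7 2.6 4.1
   vertex 0.3 1.0 3.1
  endloop
 endfacet
 facet normal 0.350 -0.855 0.381
  outer loop
   vertex 1.4 0.9 2.4
   vertex 4.6 2.3 2.6
   vertex 3.7 2.6 4.1
  endloop
 endfacet
 facet normal -0.540 -0.066 -0.839
  outer loop
   vertex 1.4 0.9 2.4
   vertex 0.3 1.0 3.1
   vertex 4.2 4.7 0.3
  endloop
 endfacet
 facet normal -0.421 -0.181 -0.889
  outer loop
   vertex 1.4 0.9 2.4
   vertex 4.2 4.7 0.3
   vertex 4.5 4.0 0.3
  endloop
 endfacet
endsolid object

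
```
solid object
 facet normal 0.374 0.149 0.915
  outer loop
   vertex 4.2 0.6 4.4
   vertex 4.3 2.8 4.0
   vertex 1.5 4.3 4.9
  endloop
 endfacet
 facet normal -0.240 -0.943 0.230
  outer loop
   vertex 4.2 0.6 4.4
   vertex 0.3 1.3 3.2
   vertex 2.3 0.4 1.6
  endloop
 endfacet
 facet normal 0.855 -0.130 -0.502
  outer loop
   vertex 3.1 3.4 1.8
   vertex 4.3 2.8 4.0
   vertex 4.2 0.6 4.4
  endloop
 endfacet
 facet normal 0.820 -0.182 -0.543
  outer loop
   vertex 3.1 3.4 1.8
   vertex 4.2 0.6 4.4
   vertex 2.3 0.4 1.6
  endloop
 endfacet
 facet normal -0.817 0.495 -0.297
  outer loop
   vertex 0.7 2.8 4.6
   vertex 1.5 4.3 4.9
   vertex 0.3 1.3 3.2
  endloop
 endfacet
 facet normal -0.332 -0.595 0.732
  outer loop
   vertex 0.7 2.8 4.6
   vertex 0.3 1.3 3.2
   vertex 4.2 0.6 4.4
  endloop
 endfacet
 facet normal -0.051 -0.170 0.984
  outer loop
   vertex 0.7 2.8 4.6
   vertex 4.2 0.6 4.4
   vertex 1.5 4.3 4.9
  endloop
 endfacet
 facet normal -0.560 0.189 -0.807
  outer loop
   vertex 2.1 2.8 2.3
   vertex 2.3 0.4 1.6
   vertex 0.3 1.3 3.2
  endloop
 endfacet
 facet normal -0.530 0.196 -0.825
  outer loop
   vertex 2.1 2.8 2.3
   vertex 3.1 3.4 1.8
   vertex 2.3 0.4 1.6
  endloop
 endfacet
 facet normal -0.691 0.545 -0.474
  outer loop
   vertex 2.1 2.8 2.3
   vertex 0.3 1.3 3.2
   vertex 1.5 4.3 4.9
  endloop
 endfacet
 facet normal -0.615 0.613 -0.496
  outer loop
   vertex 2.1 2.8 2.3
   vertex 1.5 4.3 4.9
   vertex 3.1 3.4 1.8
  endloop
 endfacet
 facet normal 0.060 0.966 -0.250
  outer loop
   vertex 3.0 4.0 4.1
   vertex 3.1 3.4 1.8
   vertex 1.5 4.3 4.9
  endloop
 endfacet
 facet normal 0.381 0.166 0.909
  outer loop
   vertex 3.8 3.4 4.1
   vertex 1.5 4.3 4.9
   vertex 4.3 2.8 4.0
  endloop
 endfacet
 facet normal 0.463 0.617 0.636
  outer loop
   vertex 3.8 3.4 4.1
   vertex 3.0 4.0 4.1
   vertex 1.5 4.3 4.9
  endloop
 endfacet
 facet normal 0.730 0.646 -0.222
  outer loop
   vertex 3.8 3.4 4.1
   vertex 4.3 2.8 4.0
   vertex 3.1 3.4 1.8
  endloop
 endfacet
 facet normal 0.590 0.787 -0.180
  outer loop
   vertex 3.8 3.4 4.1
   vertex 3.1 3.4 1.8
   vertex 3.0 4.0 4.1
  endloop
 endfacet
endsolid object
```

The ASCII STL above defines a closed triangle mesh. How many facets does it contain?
16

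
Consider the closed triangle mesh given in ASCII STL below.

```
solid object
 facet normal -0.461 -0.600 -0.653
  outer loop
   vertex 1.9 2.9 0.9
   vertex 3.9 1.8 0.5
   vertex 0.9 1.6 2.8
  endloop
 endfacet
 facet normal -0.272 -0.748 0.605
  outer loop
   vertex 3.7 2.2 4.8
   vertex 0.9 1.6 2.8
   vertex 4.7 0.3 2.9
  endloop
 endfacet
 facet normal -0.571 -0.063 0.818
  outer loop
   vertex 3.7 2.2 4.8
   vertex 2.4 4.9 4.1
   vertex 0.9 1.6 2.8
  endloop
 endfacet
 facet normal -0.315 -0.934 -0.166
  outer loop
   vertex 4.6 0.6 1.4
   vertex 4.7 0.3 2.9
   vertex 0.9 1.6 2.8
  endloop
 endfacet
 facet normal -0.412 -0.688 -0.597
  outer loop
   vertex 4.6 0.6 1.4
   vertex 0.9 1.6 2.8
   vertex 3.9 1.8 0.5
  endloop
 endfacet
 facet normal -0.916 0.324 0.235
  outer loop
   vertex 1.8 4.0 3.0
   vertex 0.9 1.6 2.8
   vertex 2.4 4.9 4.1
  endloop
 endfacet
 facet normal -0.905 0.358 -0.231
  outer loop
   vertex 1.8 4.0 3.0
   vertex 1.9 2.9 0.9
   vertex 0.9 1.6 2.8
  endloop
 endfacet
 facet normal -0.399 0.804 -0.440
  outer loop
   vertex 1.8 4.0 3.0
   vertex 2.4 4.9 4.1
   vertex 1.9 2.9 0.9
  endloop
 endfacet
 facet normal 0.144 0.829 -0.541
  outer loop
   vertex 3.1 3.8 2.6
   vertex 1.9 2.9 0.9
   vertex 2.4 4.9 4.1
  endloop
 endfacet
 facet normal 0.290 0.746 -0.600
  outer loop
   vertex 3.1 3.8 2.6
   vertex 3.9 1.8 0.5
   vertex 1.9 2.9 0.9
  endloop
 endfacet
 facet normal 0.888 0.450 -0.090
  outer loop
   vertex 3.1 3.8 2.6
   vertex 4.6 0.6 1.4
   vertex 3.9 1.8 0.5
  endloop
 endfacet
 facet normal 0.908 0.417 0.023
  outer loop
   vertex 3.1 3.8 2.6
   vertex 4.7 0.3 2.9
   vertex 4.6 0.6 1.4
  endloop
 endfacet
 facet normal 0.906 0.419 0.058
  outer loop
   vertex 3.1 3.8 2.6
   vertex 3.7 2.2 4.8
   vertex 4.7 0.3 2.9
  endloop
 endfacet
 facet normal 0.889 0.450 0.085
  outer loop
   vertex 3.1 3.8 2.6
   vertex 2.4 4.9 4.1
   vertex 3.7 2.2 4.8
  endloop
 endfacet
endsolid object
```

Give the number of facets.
14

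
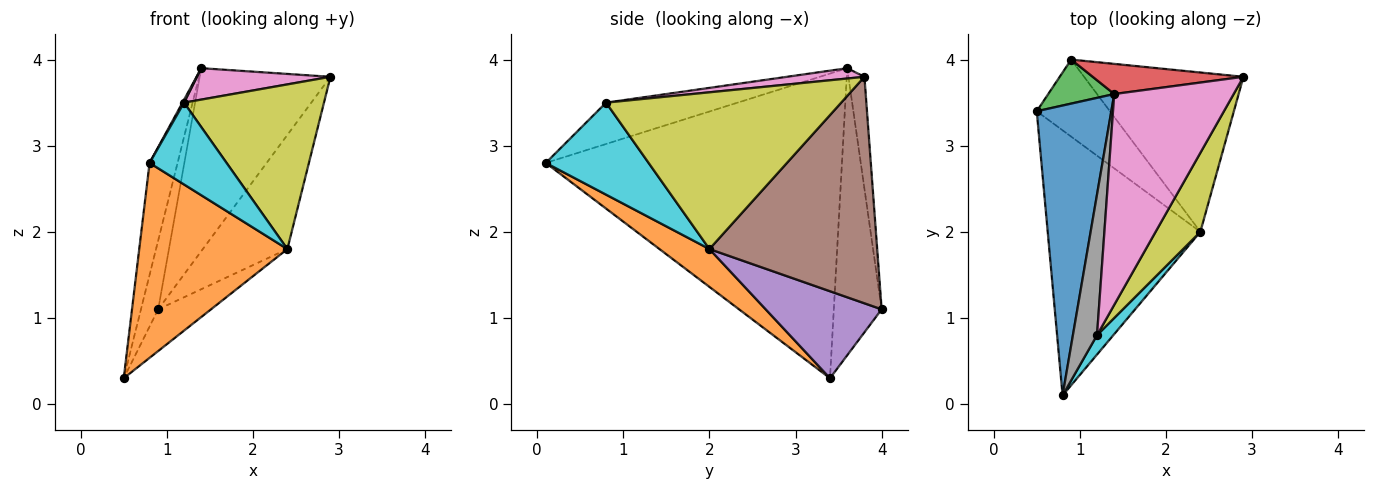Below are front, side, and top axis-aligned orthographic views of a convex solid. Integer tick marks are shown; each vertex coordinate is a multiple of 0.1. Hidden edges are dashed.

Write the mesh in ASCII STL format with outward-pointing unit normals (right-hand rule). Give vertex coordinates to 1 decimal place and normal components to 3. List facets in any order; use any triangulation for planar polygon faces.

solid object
 facet normal -0.967 0.091 0.237
  outer loop
   vertex 1.4 3.6 3.9
   vertex 0.5 3.4 0.3
   vertex 0.8 0.1 2.8
  endloop
 endfacet
 facet normal 0.196 -0.581 -0.790
  outer loop
   vertex 2.4 2.0 1.8
   vertex 0.8 0.1 2.8
   vertex 0.5 3.4 0.3
  endloop
 endfacet
 facet normal -0.920 0.331 0.212
  outer loop
   vertex 0.9 4.0 1.1
   vertex 0.5 3.4 0.3
   vertex 1.4 3.6 3.9
  endloop
 endfacet
 facet normal -0.120 0.980 0.161
  outer loop
   vertex 0.9 4.0 1.1
   vertex 1.4 3.6 3.9
   vertex 2.9 3.8 3.8
  endloop
 endfacet
 facet normal 0.722 0.329 -0.608
  outer loop
   vertex 0.9 4.0 1.1
   vertex 2.4 2.0 1.8
   vertex 0.5 3.4 0.3
  endloop
 endfacet
 facet normal 0.756 0.381 -0.532
  outer loop
   vertex 0.9 4.0 1.1
   vertex 2.9 3.8 3.8
   vertex 2.4 2.0 1.8
  endloop
 endfacet
 facet normal 0.085 -0.147 0.985
  outer loop
   vertex 1.2 0.8 3.5
   vertex 2.9 3.8 3.8
   vertex 1.4 3.6 3.9
  endloop
 endfacet
 facet normal -0.864 -0.010 0.504
  outer loop
   vertex 1.2 0.8 3.5
   vertex 1.4 3.6 3.9
   vertex 0.8 0.1 2.8
  endloop
 endfacet
 facet normal 0.835 -0.497 0.238
  outer loop
   vertex 1.2 0.8 3.5
   vertex 2.4 2.0 1.8
   vertex 2.9 3.8 3.8
  endloop
 endfacet
 facet normal 0.793 -0.593 0.141
  outer loop
   vertex 1.2 0.8 3.5
   vertex 0.8 0.1 2.8
   vertex 2.4 2.0 1.8
  endloop
 endfacet
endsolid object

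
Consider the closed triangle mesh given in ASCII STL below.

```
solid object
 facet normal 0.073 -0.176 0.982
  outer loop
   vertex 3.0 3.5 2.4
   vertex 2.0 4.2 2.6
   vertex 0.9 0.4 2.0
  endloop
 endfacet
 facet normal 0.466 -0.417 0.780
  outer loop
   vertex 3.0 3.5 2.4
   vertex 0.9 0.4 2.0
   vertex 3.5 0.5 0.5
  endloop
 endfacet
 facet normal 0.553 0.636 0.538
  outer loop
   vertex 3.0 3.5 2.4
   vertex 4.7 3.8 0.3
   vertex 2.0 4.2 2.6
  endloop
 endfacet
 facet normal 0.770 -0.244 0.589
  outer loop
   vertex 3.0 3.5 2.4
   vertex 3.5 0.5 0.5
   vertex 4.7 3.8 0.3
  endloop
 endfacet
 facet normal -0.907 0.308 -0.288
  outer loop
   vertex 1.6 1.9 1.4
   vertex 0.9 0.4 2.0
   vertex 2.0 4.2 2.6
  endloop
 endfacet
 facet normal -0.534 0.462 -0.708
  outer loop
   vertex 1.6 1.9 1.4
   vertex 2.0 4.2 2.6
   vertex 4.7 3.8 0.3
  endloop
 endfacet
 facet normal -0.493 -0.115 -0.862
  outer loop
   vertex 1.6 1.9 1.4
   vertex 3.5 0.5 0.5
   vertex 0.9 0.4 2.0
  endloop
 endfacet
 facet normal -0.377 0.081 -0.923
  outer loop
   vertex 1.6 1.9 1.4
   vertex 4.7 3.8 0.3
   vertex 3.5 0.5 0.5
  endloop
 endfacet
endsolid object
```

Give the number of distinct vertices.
6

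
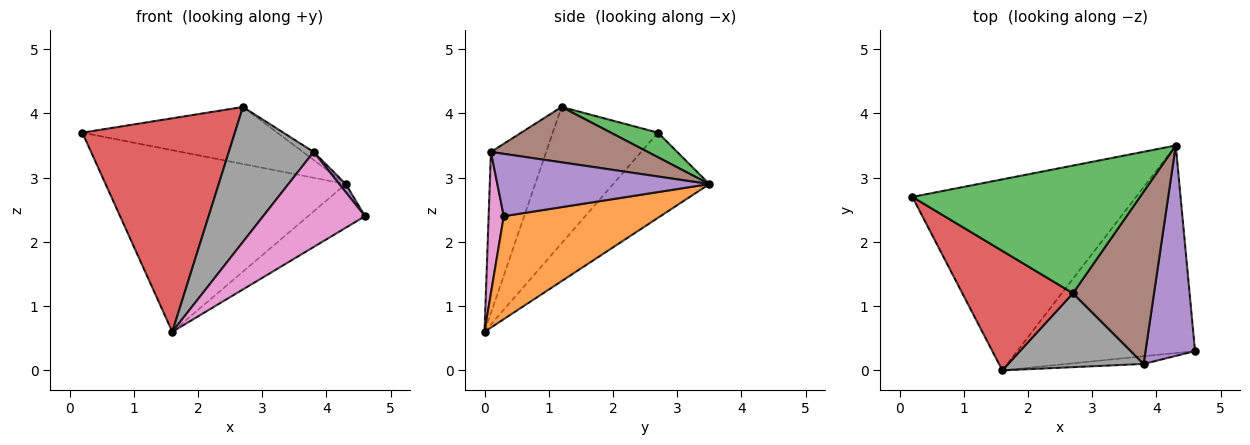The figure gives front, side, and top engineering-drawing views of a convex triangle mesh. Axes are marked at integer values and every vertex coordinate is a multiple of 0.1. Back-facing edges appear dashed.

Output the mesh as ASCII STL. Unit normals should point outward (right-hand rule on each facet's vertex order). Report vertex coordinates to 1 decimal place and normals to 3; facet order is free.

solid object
 facet normal -0.266 0.664 -0.699
  outer loop
   vertex 1.6 0.0 0.6
   vertex 0.2 2.7 3.7
   vertex 4.3 3.5 2.9
  endloop
 endfacet
 facet normal 0.493 0.179 -0.851
  outer loop
   vertex 1.6 0.0 0.6
   vertex 4.3 3.5 2.9
   vertex 4.6 0.3 2.4
  endloop
 endfacet
 facet normal 0.098 0.406 0.909
  outer loop
   vertex 2.7 1.2 4.1
   vertex 4.3 3.5 2.9
   vertex 0.2 2.7 3.7
  endloop
 endfacet
 facet normal -0.516 -0.748 0.418
  outer loop
   vertex 2.7 1.2 4.1
   vertex 0.2 2.7 3.7
   vertex 1.6 0.0 0.6
  endloop
 endfacet
 facet normal 0.783 -0.024 0.622
  outer loop
   vertex 3.8 0.1 3.4
   vertex 4.6 0.3 2.4
   vertex 4.3 3.5 2.9
  endloop
 endfacet
 facet normal 0.564 0.038 0.825
  outer loop
   vertex 3.8 0.1 3.4
   vertex 4.3 3.5 2.9
   vertex 2.7 1.2 4.1
  endloop
 endfacet
 facet normal 0.147 -0.986 -0.080
  outer loop
   vertex 3.8 0.1 3.4
   vertex 1.6 0.0 0.6
   vertex 4.6 0.3 2.4
  endloop
 endfacet
 facet normal -0.496 -0.762 0.417
  outer loop
   vertex 3.8 0.1 3.4
   vertex 2.7 1.2 4.1
   vertex 1.6 0.0 0.6
  endloop
 endfacet
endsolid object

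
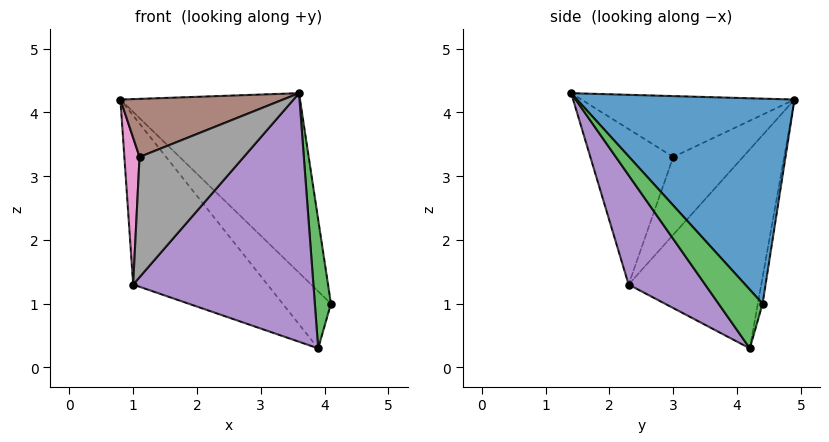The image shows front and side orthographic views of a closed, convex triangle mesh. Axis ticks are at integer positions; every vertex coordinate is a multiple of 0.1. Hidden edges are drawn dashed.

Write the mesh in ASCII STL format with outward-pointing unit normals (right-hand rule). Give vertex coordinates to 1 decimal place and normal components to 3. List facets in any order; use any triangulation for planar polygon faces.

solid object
 facet normal 0.633 0.523 0.571
  outer loop
   vertex 3.6 1.4 4.3
   vertex 4.1 4.4 1.0
   vertex 0.8 4.9 4.2
  endloop
 endfacet
 facet normal -0.095 0.964 -0.248
  outer loop
   vertex 3.9 4.2 0.3
   vertex 0.8 4.9 4.2
   vertex 4.1 4.4 1.0
  endloop
 endfacet
 facet normal 0.926 -0.339 -0.168
  outer loop
   vertex 3.9 4.2 0.3
   vertex 4.1 4.4 1.0
   vertex 3.6 1.4 4.3
  endloop
 endfacet
 facet normal -0.579 0.587 -0.566
  outer loop
   vertex 1.0 2.3 1.3
   vertex 0.8 4.9 4.2
   vertex 3.9 4.2 0.3
  endloop
 endfacet
 facet normal 0.333 -0.784 -0.524
  outer loop
   vertex 1.0 2.3 1.3
   vertex 3.9 4.2 0.3
   vertex 3.6 1.4 4.3
  endloop
 endfacet
 facet normal -0.558 -0.426 0.713
  outer loop
   vertex 1.1 3.0 3.3
   vertex 3.6 1.4 4.3
   vertex 0.8 4.9 4.2
  endloop
 endfacet
 facet normal -0.970 -0.211 0.122
  outer loop
   vertex 1.1 3.0 3.3
   vertex 0.8 4.9 4.2
   vertex 1.0 2.3 1.3
  endloop
 endfacet
 facet normal -0.596 -0.748 0.292
  outer loop
   vertex 1.1 3.0 3.3
   vertex 1.0 2.3 1.3
   vertex 3.6 1.4 4.3
  endloop
 endfacet
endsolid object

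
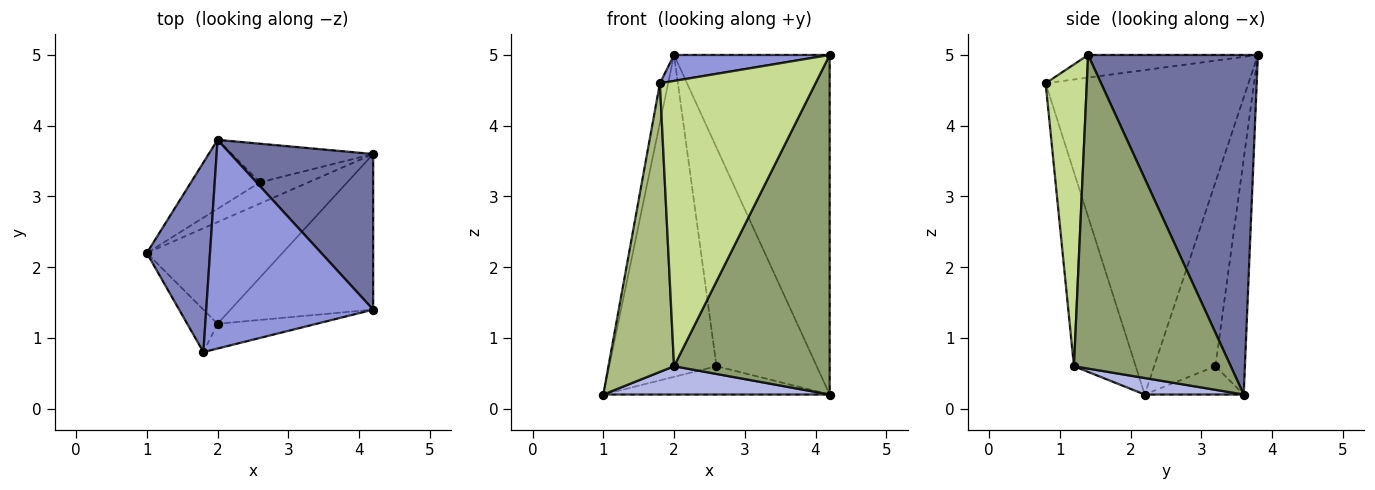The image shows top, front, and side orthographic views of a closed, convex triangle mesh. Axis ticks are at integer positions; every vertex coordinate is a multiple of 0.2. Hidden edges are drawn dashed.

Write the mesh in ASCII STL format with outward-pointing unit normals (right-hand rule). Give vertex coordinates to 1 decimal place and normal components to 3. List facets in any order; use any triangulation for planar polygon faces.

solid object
 facet normal 0.704 0.645 0.296
  outer loop
   vertex 2.0 3.8 5.0
   vertex 4.2 1.4 5.0
   vertex 4.2 3.6 0.2
  endloop
 endfacet
 facet normal -0.981 0.040 0.191
  outer loop
   vertex 1.8 0.8 4.6
   vertex 2.0 3.8 5.0
   vertex 1.0 2.2 0.2
  endloop
 endfacet
 facet normal -0.133 -0.122 0.984
  outer loop
   vertex 1.8 0.8 4.6
   vertex 4.2 1.4 5.0
   vertex 2.0 3.8 5.0
  endloop
 endfacet
 facet normal 0.116 -0.266 -0.957
  outer loop
   vertex 2.0 1.2 0.6
   vertex 1.0 2.2 0.2
   vertex 4.2 3.6 0.2
  endloop
 endfacet
 facet normal 0.675 -0.670 -0.307
  outer loop
   vertex 2.0 1.2 0.6
   vertex 4.2 3.6 0.2
   vertex 4.2 1.4 5.0
  endloop
 endfacet
 facet normal -0.681 -0.724 -0.106
  outer loop
   vertex 2.0 1.2 0.6
   vertex 1.8 0.8 4.6
   vertex 1.0 2.2 0.2
  endloop
 endfacet
 facet normal 0.255 -0.963 -0.084
  outer loop
   vertex 2.0 1.2 0.6
   vertex 4.2 1.4 5.0
   vertex 1.8 0.8 4.6
  endloop
 endfacet
 facet normal -0.330 0.755 -0.566
  outer loop
   vertex 2.6 3.2 0.6
   vertex 4.2 3.6 0.2
   vertex 1.0 2.2 0.2
  endloop
 endfacet
 facet normal -0.488 0.854 -0.183
  outer loop
   vertex 2.6 3.2 0.6
   vertex 1.0 2.2 0.2
   vertex 2.0 3.8 5.0
  endloop
 endfacet
 facet normal -0.278 0.946 -0.167
  outer loop
   vertex 2.6 3.2 0.6
   vertex 2.0 3.8 5.0
   vertex 4.2 3.6 0.2
  endloop
 endfacet
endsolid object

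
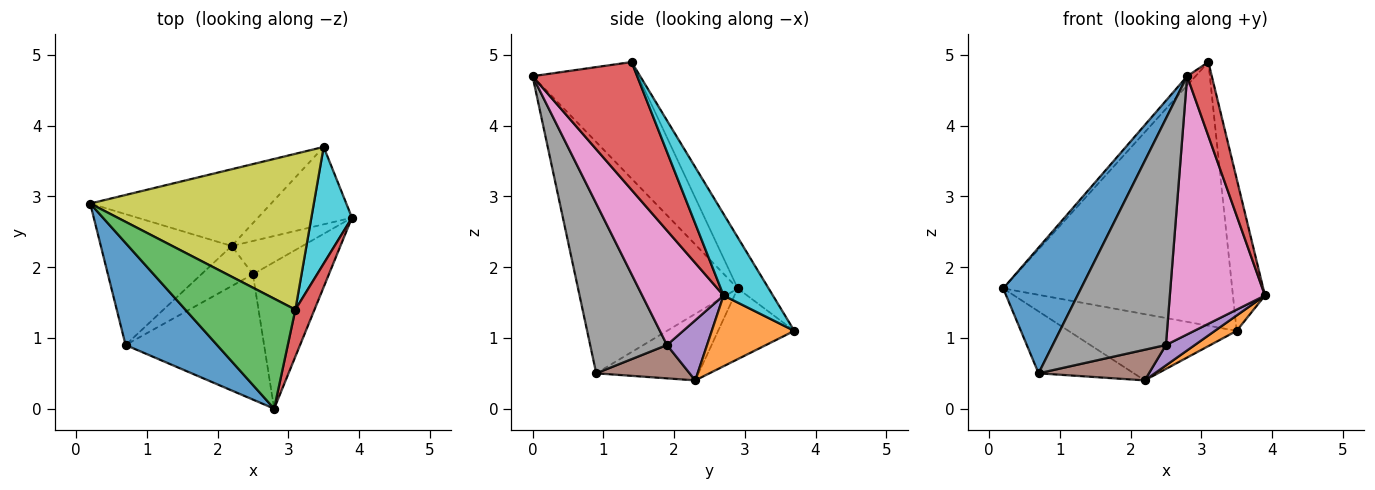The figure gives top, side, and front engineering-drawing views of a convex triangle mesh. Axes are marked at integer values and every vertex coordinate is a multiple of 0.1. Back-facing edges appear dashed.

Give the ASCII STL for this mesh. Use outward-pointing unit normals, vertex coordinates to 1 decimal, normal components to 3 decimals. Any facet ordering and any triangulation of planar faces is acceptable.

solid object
 facet normal -0.847 -0.413 0.335
  outer loop
   vertex 0.7 0.9 0.5
   vertex 2.8 0.0 4.7
   vertex 0.2 2.9 1.7
  endloop
 endfacet
 facet normal -0.417 0.389 -0.821
  outer loop
   vertex 0.7 0.9 0.5
   vertex 0.2 2.9 1.7
   vertex 2.2 2.3 0.4
  endloop
 endfacet
 facet normal -0.726 0.058 0.685
  outer loop
   vertex 3.1 1.4 4.9
   vertex 0.2 2.9 1.7
   vertex 2.8 0.0 4.7
  endloop
 endfacet
 facet normal 0.963 -0.227 0.144
  outer loop
   vertex 3.1 1.4 4.9
   vertex 2.8 0.0 4.7
   vertex 3.9 2.7 1.6
  endloop
 endfacet
 facet normal 0.587 -0.423 -0.690
  outer loop
   vertex 2.5 1.9 0.9
   vertex 2.2 2.3 0.4
   vertex 3.9 2.7 1.6
  endloop
 endfacet
 facet normal 0.457 -0.540 -0.706
  outer loop
   vertex 2.5 1.9 0.9
   vertex 0.7 0.9 0.5
   vertex 2.2 2.3 0.4
  endloop
 endfacet
 facet normal 0.597 -0.698 -0.396
  outer loop
   vertex 2.5 1.9 0.9
   vertex 3.9 2.7 1.6
   vertex 2.8 0.0 4.7
  endloop
 endfacet
 facet normal 0.510 -0.752 -0.416
  outer loop
   vertex 2.5 1.9 0.9
   vertex 2.8 0.0 4.7
   vertex 0.7 0.9 0.5
  endloop
 endfacet
 facet normal -0.115 0.855 0.505
  outer loop
   vertex 3.5 3.7 1.1
   vertex 0.2 2.9 1.7
   vertex 3.1 1.4 4.9
  endloop
 endfacet
 facet normal 0.774 0.502 0.386
  outer loop
   vertex 3.5 3.7 1.1
   vertex 3.1 1.4 4.9
   vertex 3.9 2.7 1.6
  endloop
 endfacet
 facet normal -0.284 0.627 -0.726
  outer loop
   vertex 3.5 3.7 1.1
   vertex 2.2 2.3 0.4
   vertex 0.2 2.9 1.7
  endloop
 endfacet
 facet normal 0.594 -0.157 -0.789
  outer loop
   vertex 3.5 3.7 1.1
   vertex 3.9 2.7 1.6
   vertex 2.2 2.3 0.4
  endloop
 endfacet
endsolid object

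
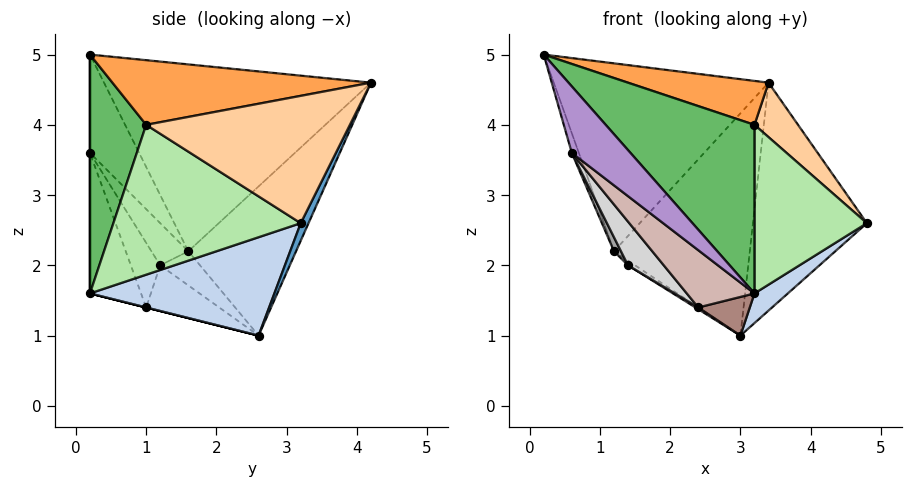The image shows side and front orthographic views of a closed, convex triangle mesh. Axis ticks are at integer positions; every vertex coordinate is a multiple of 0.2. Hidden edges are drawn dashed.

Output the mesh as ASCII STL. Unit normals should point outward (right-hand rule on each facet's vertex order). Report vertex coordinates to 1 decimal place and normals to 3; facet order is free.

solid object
 facet normal 0.062 0.909 -0.411
  outer loop
   vertex 3.0 2.6 1.0
   vertex 3.4 4.2 4.6
   vertex 4.8 3.2 2.6
  endloop
 endfacet
 facet normal 0.682 -0.123 -0.721
  outer loop
   vertex 3.2 0.2 1.6
   vertex 3.0 2.6 1.0
   vertex 4.8 3.2 2.6
  endloop
 endfacet
 facet normal 0.356 -0.194 0.914
  outer loop
   vertex 3.2 1.0 4.0
   vertex 3.4 4.2 4.6
   vertex 0.2 0.2 5.0
  endloop
 endfacet
 facet normal 0.768 -0.164 0.619
  outer loop
   vertex 3.2 1.0 4.0
   vertex 4.8 3.2 2.6
   vertex 3.4 4.2 4.6
  endloop
 endfacet
 facet normal 0.337 -0.893 0.298
  outer loop
   vertex 3.2 1.0 4.0
   vertex 0.2 0.2 5.0
   vertex 3.2 0.2 1.6
  endloop
 endfacet
 facet normal 0.845 -0.507 0.169
  outer loop
   vertex 3.2 1.0 4.0
   vertex 3.2 0.2 1.6
   vertex 4.8 3.2 2.6
  endloop
 endfacet
 facet normal -0.779 0.626 0.035
  outer loop
   vertex 1.2 1.6 2.2
   vertex 0.2 0.2 5.0
   vertex 3.4 4.2 4.6
  endloop
 endfacet
 facet normal -0.599 0.755 -0.269
  outer loop
   vertex 1.2 1.6 2.2
   vertex 3.4 4.2 4.6
   vertex 3.0 2.6 1.0
  endloop
 endfacet
 facet normal 0.000 -1.000 0.000
  outer loop
   vertex 0.6 0.2 3.6
   vertex 3.2 0.2 1.6
   vertex 0.2 0.2 5.0
  endloop
 endfacet
 facet normal -0.953 0.136 -0.272
  outer loop
   vertex 0.6 0.2 3.6
   vertex 0.2 0.2 5.0
   vertex 1.2 1.6 2.2
  endloop
 endfacet
 facet normal 0.000 -0.243 -0.970
  outer loop
   vertex 2.4 1.0 1.4
   vertex 3.0 2.6 1.0
   vertex 3.2 0.2 1.6
  endloop
 endfacet
 facet normal -0.474 -0.628 -0.617
  outer loop
   vertex 2.4 1.0 1.4
   vertex 3.2 0.2 1.6
   vertex 0.6 0.2 3.6
  endloop
 endfacet
 facet normal -0.591 0.104 -0.800
  outer loop
   vertex 1.4 1.2 2.0
   vertex 1.2 1.6 2.2
   vertex 3.0 2.6 1.0
  endloop
 endfacet
 facet normal -0.517 -0.020 -0.856
  outer loop
   vertex 1.4 1.2 2.0
   vertex 3.0 2.6 1.0
   vertex 2.4 1.0 1.4
  endloop
 endfacet
 facet normal -0.839 -0.160 -0.520
  outer loop
   vertex 1.4 1.2 2.0
   vertex 0.6 0.2 3.6
   vertex 1.2 1.6 2.2
  endloop
 endfacet
 facet normal -0.496 -0.603 -0.625
  outer loop
   vertex 1.4 1.2 2.0
   vertex 2.4 1.0 1.4
   vertex 0.6 0.2 3.6
  endloop
 endfacet
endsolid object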